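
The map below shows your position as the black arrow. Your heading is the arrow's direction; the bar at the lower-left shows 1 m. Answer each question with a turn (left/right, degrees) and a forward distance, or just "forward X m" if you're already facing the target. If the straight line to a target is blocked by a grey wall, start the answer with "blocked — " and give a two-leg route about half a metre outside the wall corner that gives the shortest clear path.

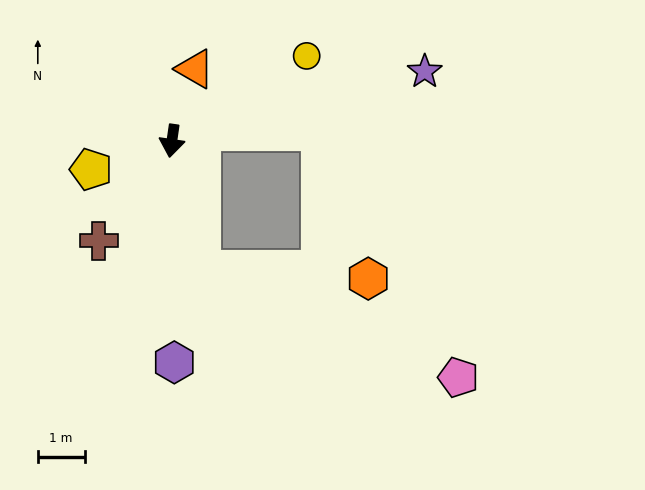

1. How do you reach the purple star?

turn left 114°, forward 5.6 m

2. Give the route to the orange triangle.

turn left 170°, forward 1.6 m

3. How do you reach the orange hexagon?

blocked — turn left 21°, forward 2.8 m, then turn left 74°, forward 3.6 m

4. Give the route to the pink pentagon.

blocked — turn left 21°, forward 2.8 m, then turn left 55°, forward 6.0 m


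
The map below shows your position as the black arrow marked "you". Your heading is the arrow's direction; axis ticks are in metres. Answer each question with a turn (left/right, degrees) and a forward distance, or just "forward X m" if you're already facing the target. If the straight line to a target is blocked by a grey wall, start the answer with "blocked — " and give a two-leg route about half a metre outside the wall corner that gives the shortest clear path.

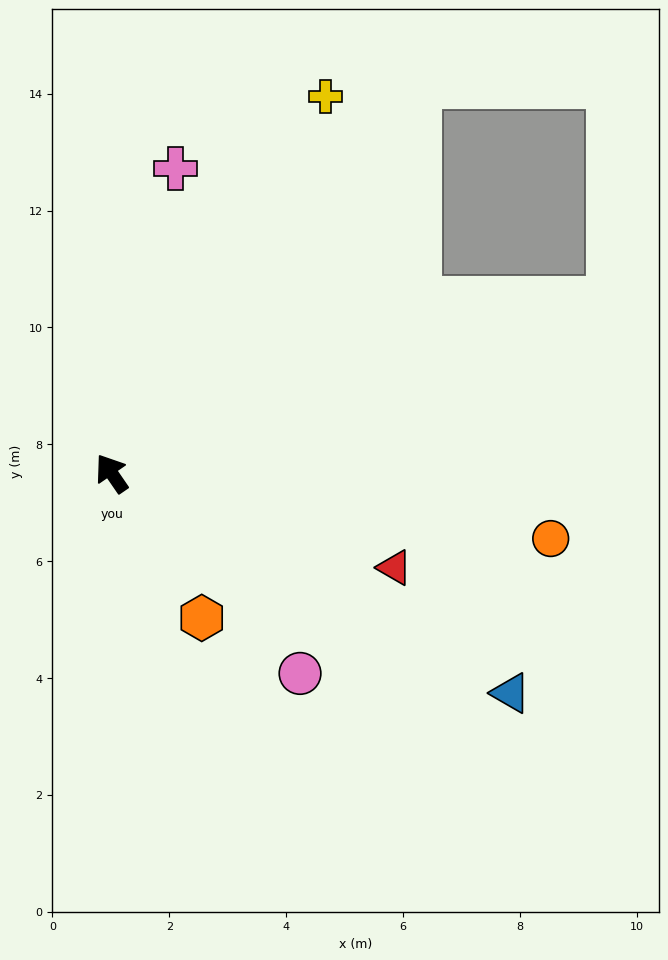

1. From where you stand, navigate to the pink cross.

turn right 46°, forward 5.3 m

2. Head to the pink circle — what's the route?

turn right 171°, forward 4.7 m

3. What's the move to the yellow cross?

turn right 64°, forward 7.4 m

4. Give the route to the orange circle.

turn right 133°, forward 7.6 m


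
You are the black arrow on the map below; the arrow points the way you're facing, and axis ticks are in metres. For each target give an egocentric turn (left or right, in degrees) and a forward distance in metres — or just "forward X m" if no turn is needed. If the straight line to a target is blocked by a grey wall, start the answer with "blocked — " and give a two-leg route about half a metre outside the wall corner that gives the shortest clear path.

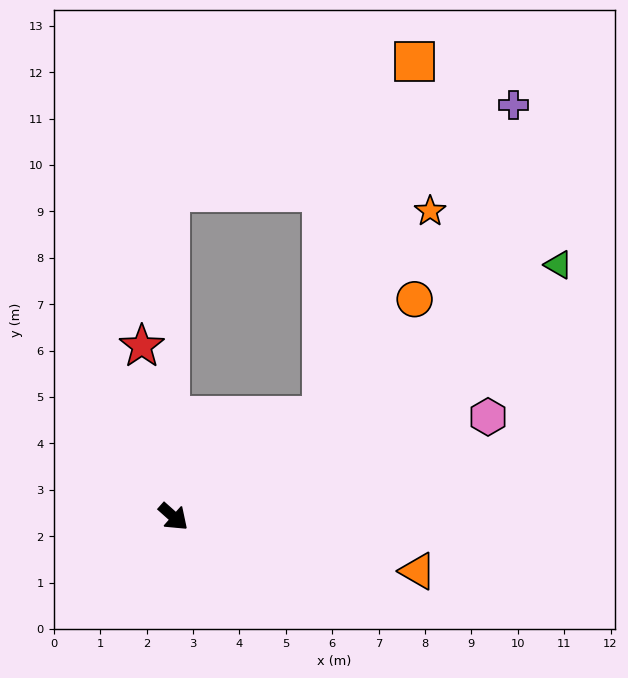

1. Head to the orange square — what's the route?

blocked — turn left 76°, forward 3.9 m, then turn left 41°, forward 7.9 m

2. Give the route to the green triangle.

turn left 75°, forward 9.9 m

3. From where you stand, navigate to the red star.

turn left 142°, forward 3.7 m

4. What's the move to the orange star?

blocked — turn left 76°, forward 3.9 m, then turn left 28°, forward 5.0 m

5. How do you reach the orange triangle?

turn left 29°, forward 5.4 m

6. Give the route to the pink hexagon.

turn left 59°, forward 7.1 m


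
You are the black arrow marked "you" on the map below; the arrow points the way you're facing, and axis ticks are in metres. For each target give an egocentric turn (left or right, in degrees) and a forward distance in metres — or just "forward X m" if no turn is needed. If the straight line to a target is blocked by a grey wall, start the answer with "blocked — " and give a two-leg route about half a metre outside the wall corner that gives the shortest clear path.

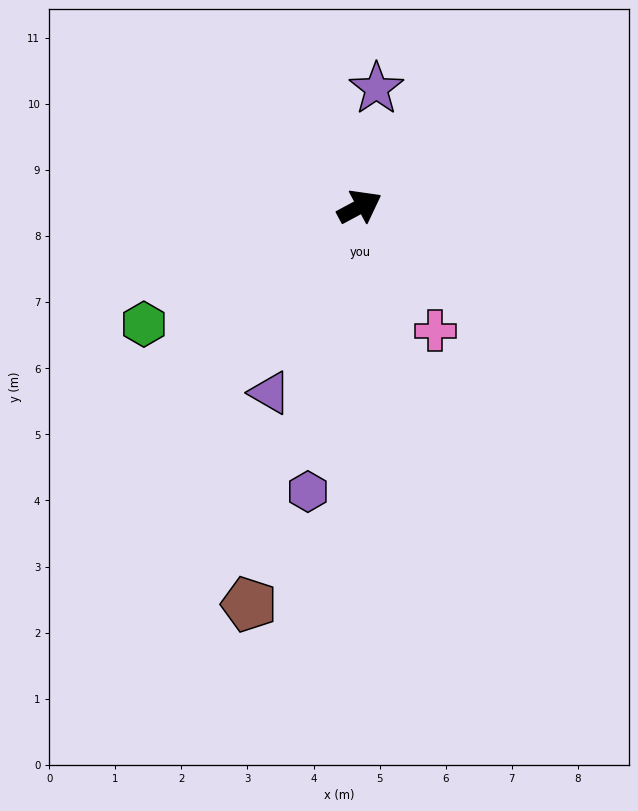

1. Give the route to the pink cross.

turn right 87°, forward 2.2 m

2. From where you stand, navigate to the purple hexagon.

turn right 129°, forward 4.4 m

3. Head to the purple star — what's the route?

turn left 54°, forward 1.8 m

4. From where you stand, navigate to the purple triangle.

turn right 144°, forward 3.1 m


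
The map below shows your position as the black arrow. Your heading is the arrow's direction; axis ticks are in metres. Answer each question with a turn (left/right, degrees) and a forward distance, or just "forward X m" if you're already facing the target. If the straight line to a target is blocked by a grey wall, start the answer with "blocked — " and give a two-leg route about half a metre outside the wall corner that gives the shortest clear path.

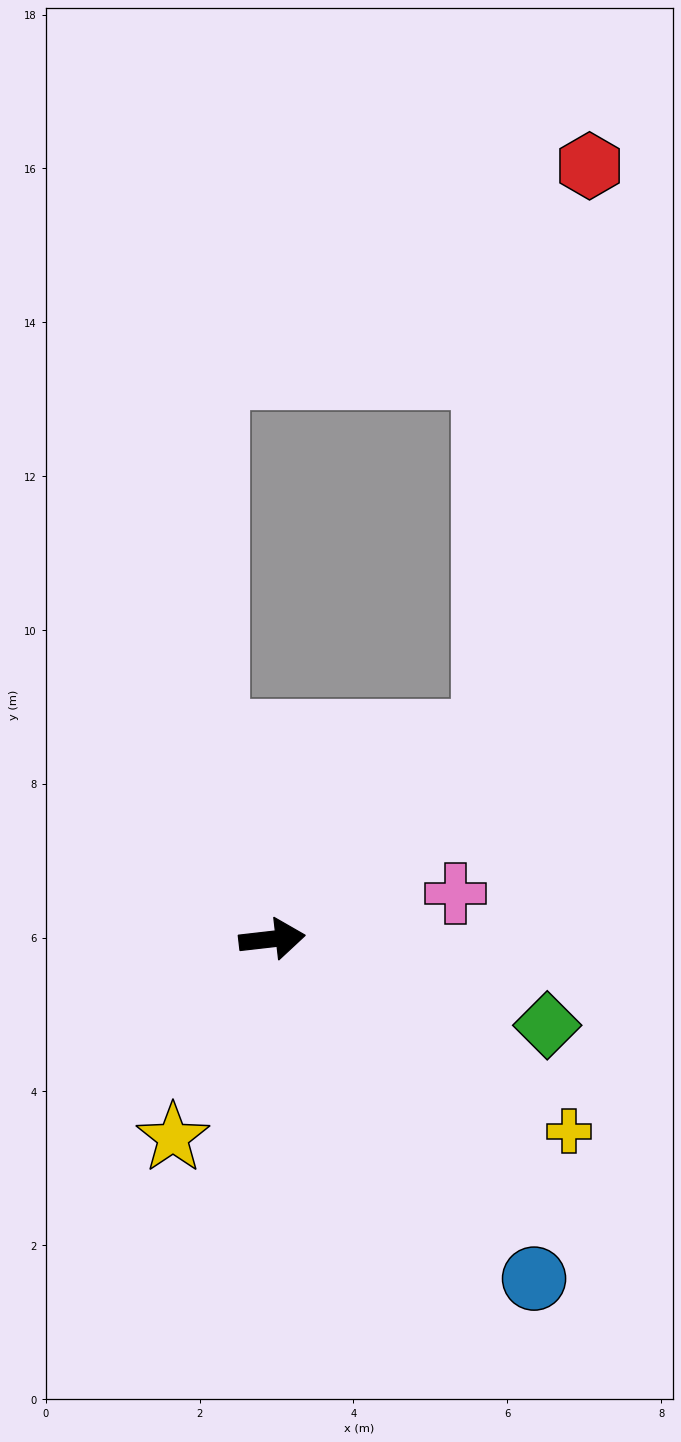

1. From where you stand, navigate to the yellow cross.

turn right 39°, forward 4.6 m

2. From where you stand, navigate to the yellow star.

turn right 123°, forward 2.9 m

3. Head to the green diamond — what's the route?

turn right 24°, forward 3.7 m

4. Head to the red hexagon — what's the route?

blocked — turn left 38°, forward 3.9 m, then turn left 35°, forward 7.5 m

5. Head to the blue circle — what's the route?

turn right 59°, forward 5.6 m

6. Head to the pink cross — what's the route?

turn left 7°, forward 2.5 m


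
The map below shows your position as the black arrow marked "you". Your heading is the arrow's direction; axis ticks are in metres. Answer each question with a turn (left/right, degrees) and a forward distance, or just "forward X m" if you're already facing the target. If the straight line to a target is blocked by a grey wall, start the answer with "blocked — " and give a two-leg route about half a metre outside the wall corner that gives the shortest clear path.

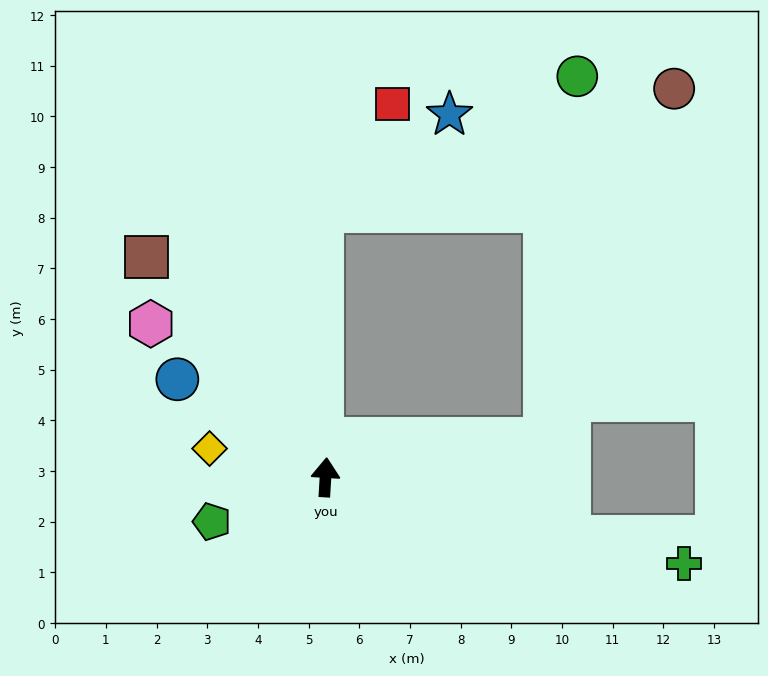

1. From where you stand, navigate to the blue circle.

turn left 60°, forward 3.5 m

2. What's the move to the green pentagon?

turn left 115°, forward 2.4 m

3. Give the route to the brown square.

turn left 43°, forward 5.6 m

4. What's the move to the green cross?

turn right 100°, forward 7.3 m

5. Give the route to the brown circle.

blocked — turn right 77°, forward 4.4 m, then turn left 60°, forward 7.4 m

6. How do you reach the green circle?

blocked — turn right 77°, forward 4.4 m, then turn left 75°, forward 7.2 m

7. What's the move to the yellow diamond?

turn left 80°, forward 2.4 m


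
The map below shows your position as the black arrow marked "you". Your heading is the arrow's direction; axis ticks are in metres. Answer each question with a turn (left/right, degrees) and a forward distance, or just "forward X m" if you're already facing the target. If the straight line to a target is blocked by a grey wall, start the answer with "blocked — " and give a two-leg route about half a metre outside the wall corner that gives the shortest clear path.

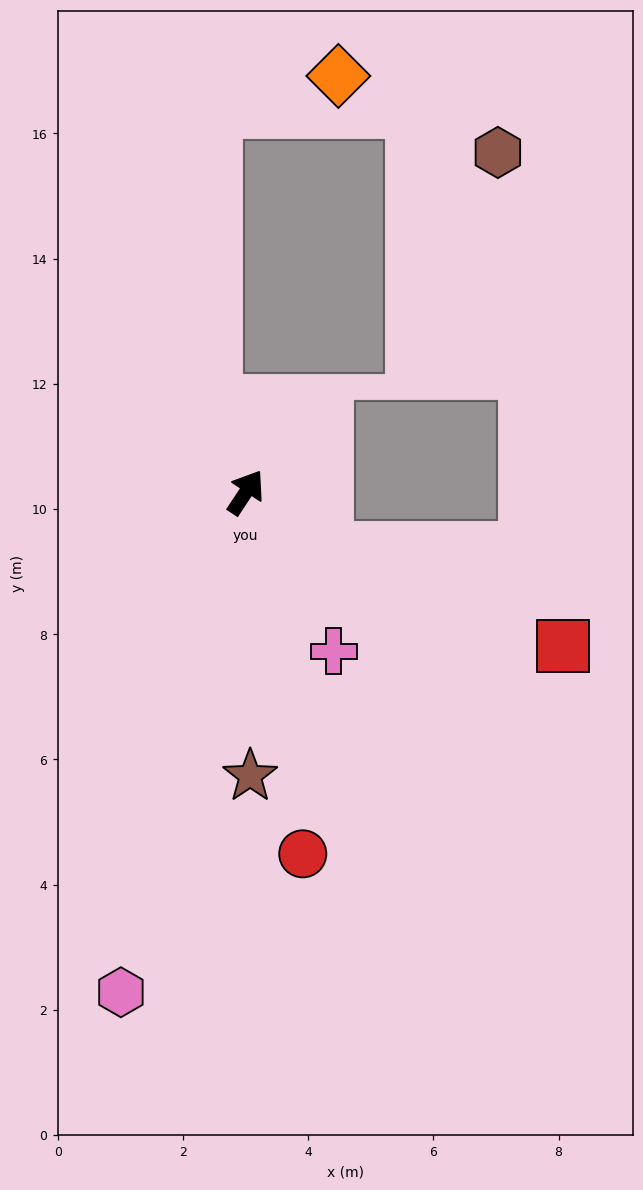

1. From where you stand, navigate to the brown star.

turn right 146°, forward 4.5 m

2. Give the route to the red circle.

turn right 138°, forward 5.8 m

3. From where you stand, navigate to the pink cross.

turn right 118°, forward 2.9 m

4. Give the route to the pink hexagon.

turn right 161°, forward 8.2 m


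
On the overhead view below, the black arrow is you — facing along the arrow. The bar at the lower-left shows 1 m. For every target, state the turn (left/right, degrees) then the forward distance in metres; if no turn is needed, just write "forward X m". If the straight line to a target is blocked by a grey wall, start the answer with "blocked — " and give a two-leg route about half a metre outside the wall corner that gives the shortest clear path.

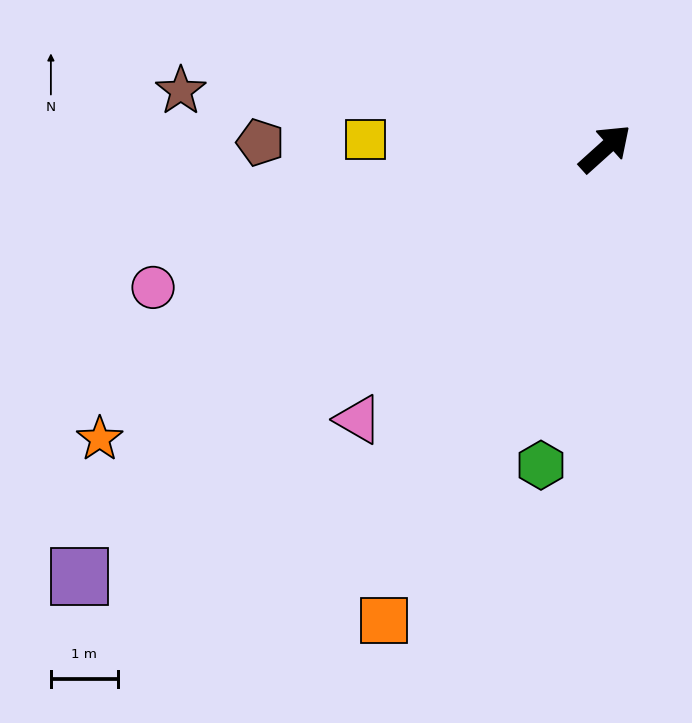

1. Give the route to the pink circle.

turn left 155°, forward 7.1 m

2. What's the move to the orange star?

turn left 168°, forward 8.7 m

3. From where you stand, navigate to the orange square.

turn right 157°, forward 7.8 m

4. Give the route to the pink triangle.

turn right 174°, forward 5.5 m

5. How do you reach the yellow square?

turn left 136°, forward 3.6 m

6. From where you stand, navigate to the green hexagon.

turn right 143°, forward 4.8 m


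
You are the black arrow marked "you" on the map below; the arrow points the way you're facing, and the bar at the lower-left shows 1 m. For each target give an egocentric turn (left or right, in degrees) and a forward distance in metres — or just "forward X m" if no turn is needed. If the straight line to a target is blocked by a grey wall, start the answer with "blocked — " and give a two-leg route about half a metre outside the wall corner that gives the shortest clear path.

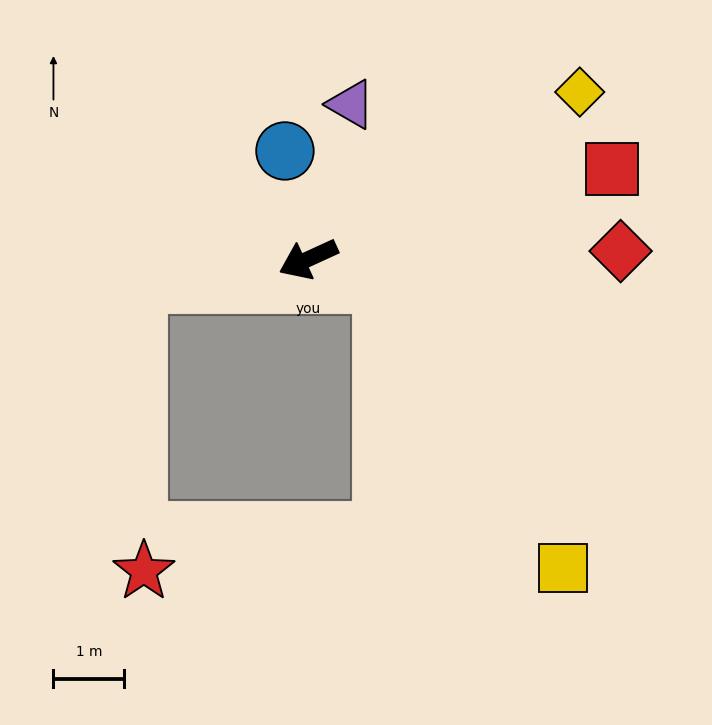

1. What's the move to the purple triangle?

turn right 130°, forward 2.3 m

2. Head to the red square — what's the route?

turn left 172°, forward 4.5 m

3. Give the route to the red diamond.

turn left 157°, forward 4.4 m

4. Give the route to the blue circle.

turn right 102°, forward 1.6 m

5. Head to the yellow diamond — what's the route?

turn right 173°, forward 4.5 m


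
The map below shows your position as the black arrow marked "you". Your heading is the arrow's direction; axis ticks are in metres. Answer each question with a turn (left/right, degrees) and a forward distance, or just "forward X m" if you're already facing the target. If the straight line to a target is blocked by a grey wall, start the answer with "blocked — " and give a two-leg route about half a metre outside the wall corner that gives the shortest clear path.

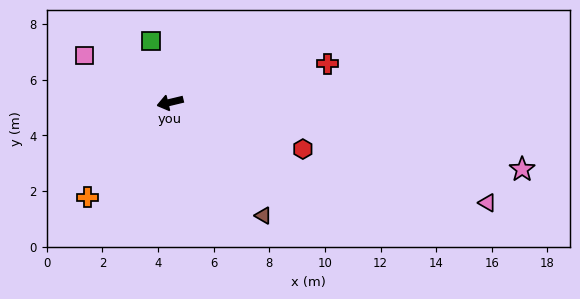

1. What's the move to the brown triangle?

turn left 116°, forward 5.3 m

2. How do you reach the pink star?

turn left 156°, forward 12.9 m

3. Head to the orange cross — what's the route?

turn left 35°, forward 4.5 m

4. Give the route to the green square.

turn right 87°, forward 2.3 m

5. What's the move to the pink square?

turn right 42°, forward 3.5 m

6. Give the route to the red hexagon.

turn left 147°, forward 5.1 m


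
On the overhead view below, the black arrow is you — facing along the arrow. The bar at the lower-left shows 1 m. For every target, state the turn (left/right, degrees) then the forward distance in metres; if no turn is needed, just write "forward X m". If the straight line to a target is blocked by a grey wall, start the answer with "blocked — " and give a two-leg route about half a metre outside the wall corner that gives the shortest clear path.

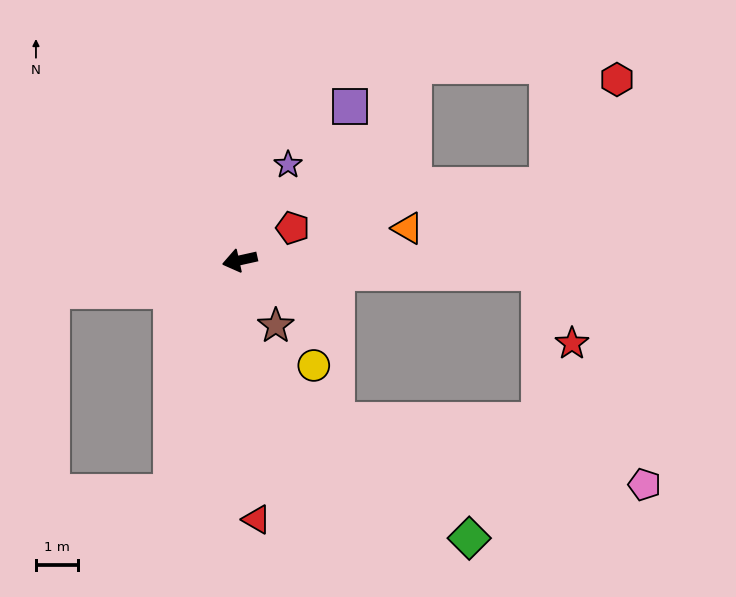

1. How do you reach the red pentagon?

turn right 161°, forward 1.5 m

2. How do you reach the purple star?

turn right 129°, forward 2.6 m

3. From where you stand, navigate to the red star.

blocked — turn left 165°, forward 7.1 m, then turn right 62°, forward 1.8 m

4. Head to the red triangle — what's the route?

turn left 81°, forward 6.2 m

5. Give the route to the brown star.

turn left 106°, forward 1.8 m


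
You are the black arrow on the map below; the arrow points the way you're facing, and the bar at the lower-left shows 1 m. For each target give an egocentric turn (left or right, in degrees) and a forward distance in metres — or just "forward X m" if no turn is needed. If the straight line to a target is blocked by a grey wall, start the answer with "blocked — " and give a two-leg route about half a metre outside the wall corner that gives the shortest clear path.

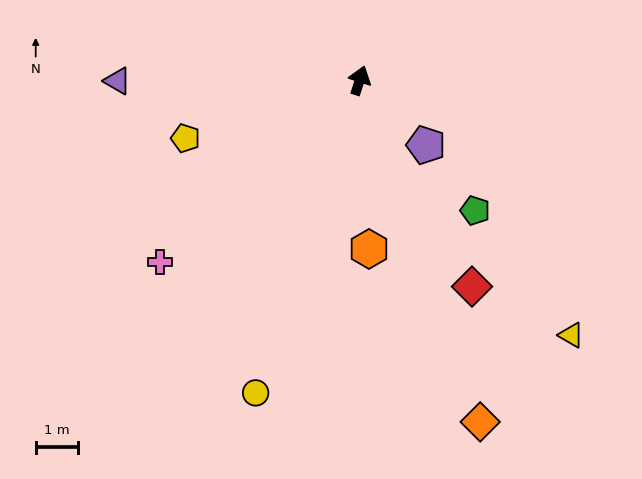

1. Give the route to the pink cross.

turn left 150°, forward 6.4 m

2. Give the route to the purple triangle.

turn left 108°, forward 5.8 m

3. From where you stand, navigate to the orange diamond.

turn right 143°, forward 8.7 m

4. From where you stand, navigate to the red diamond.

turn right 134°, forward 5.6 m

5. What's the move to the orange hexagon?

turn right 159°, forward 4.0 m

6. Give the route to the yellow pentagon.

turn left 126°, forward 4.4 m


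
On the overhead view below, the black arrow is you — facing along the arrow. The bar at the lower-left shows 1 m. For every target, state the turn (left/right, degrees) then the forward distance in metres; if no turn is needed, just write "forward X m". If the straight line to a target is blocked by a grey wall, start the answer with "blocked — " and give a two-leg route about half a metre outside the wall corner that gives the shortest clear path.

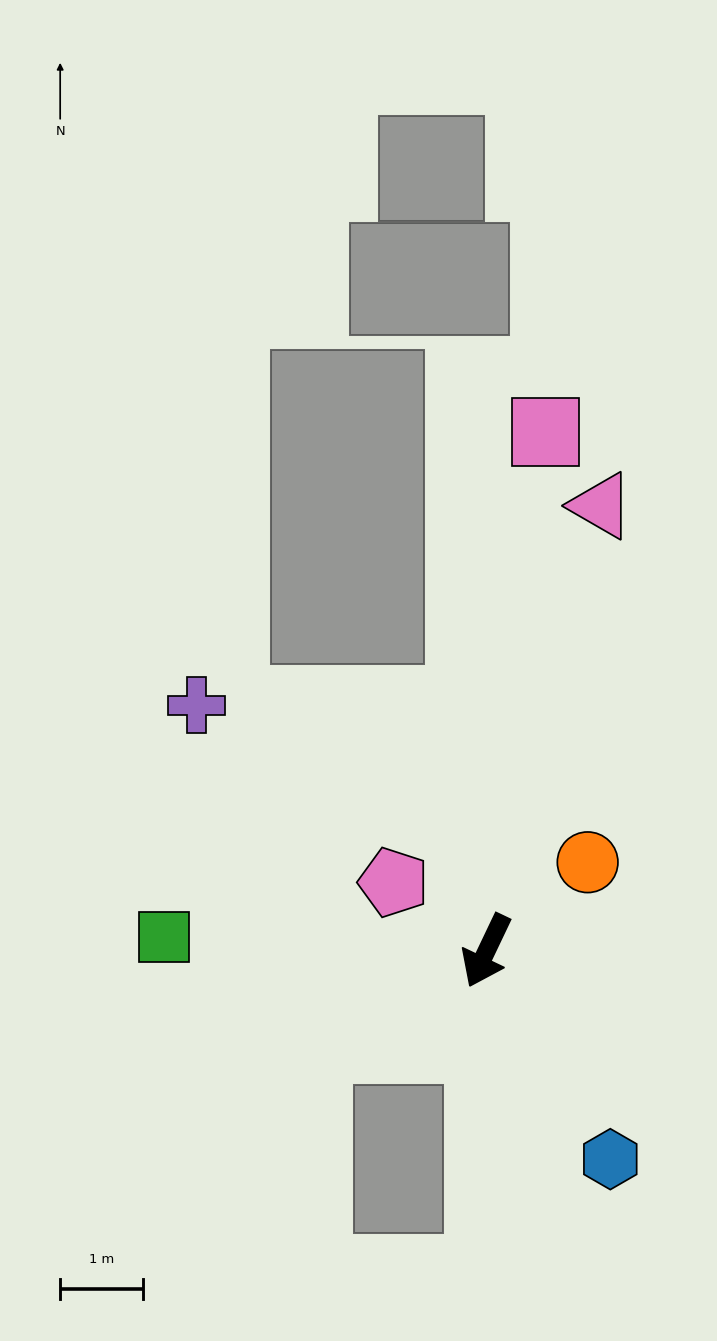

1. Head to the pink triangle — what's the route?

turn right 169°, forward 5.5 m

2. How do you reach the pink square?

turn right 161°, forward 6.3 m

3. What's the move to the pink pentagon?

turn right 101°, forward 1.4 m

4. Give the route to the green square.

turn right 67°, forward 3.9 m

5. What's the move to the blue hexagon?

turn left 56°, forward 2.9 m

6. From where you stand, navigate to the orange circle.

turn left 157°, forward 1.6 m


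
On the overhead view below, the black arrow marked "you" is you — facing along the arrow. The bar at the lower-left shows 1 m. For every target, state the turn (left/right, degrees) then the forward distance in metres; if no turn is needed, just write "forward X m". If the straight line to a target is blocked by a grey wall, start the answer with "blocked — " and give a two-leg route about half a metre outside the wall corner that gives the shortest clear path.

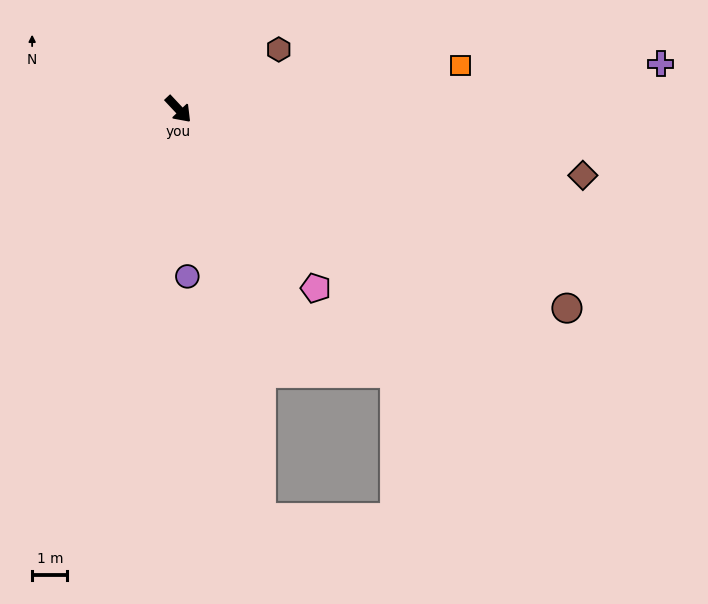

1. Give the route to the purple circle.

turn right 40°, forward 4.7 m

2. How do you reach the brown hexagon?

turn left 78°, forward 3.3 m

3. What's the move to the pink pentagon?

turn right 6°, forward 6.4 m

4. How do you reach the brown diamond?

turn left 38°, forward 11.6 m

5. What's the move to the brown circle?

turn left 20°, forward 12.4 m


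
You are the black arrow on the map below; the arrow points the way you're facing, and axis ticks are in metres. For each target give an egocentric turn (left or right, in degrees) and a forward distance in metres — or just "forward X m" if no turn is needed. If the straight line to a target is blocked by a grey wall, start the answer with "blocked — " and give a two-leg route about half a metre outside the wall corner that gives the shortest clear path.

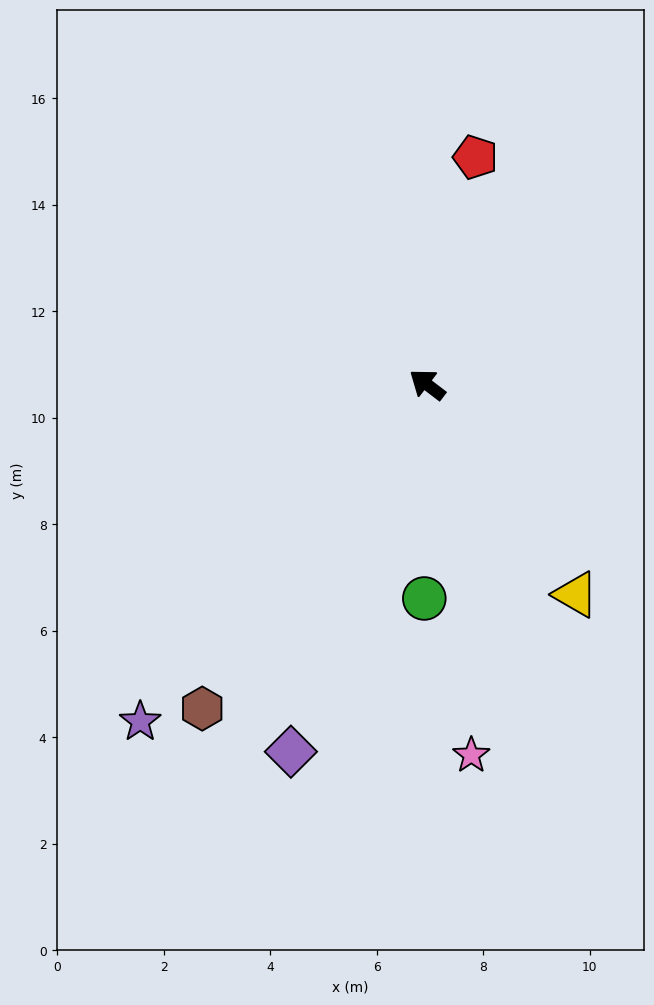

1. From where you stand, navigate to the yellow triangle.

turn left 163°, forward 4.8 m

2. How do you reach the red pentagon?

turn right 65°, forward 4.4 m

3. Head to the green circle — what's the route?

turn left 127°, forward 4.0 m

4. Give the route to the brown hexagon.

turn left 93°, forward 7.4 m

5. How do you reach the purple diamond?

turn left 107°, forward 7.4 m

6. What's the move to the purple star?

turn left 87°, forward 8.3 m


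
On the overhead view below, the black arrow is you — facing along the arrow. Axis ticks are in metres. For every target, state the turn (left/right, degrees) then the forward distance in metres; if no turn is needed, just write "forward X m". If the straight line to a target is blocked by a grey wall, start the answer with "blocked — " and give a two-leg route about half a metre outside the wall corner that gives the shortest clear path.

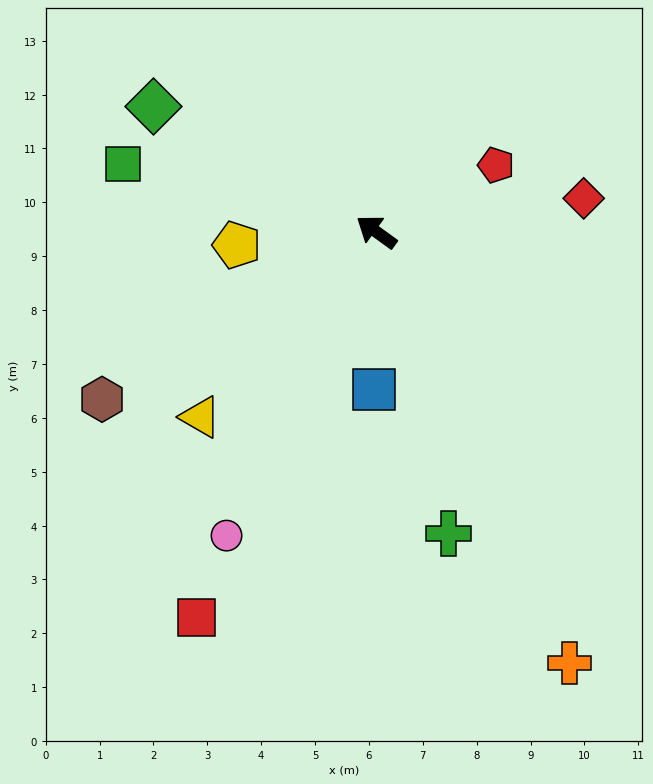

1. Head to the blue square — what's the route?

turn left 125°, forward 2.9 m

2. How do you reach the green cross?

turn left 139°, forward 5.8 m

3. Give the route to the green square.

turn left 21°, forward 4.9 m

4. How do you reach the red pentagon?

turn right 115°, forward 2.5 m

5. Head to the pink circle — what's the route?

turn left 100°, forward 6.3 m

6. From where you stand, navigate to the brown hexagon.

turn left 67°, forward 6.0 m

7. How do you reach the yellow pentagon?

turn left 41°, forward 2.6 m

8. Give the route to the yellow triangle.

turn left 82°, forward 4.7 m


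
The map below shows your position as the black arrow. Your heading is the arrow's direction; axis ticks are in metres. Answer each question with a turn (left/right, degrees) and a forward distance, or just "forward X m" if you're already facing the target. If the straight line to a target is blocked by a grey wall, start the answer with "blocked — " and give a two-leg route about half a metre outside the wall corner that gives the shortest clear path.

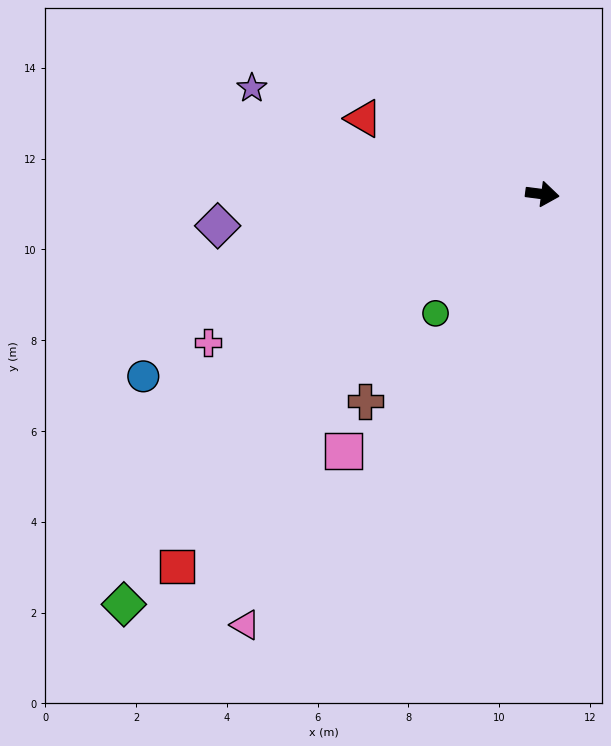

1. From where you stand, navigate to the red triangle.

turn left 164°, forward 4.3 m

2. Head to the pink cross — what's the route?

turn right 149°, forward 8.1 m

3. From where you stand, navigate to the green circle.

turn right 125°, forward 3.5 m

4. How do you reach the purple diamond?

turn right 167°, forward 7.2 m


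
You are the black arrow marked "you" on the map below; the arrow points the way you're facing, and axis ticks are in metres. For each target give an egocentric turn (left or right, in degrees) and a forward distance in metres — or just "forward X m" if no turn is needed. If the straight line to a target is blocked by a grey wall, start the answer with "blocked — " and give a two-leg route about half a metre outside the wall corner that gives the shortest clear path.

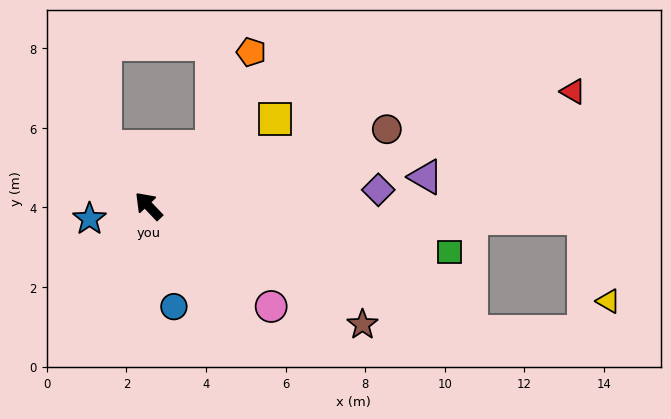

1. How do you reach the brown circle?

turn right 116°, forward 6.3 m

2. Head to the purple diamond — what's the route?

turn right 130°, forward 5.8 m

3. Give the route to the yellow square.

turn right 99°, forward 3.9 m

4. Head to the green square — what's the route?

turn right 142°, forward 7.6 m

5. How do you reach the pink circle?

turn right 173°, forward 4.0 m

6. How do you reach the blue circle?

turn left 150°, forward 2.6 m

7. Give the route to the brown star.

turn right 163°, forward 6.1 m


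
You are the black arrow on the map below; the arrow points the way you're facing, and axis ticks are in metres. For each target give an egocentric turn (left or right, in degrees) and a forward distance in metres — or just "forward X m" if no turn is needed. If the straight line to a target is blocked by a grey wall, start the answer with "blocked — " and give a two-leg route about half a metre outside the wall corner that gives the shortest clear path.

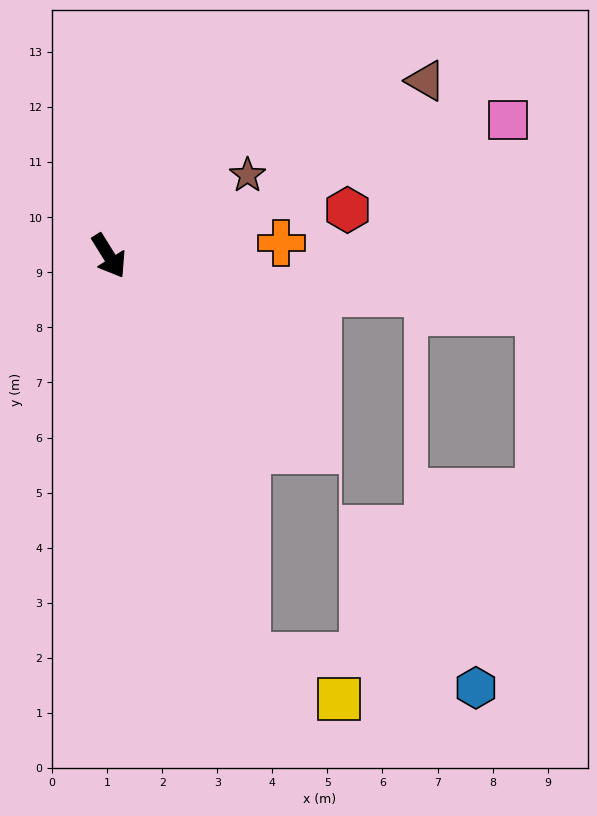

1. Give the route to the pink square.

turn left 77°, forward 7.7 m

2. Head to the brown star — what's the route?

turn left 88°, forward 2.9 m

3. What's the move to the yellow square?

blocked — turn right 13°, forward 7.7 m, then turn left 45°, forward 1.8 m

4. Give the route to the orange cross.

turn left 62°, forward 3.1 m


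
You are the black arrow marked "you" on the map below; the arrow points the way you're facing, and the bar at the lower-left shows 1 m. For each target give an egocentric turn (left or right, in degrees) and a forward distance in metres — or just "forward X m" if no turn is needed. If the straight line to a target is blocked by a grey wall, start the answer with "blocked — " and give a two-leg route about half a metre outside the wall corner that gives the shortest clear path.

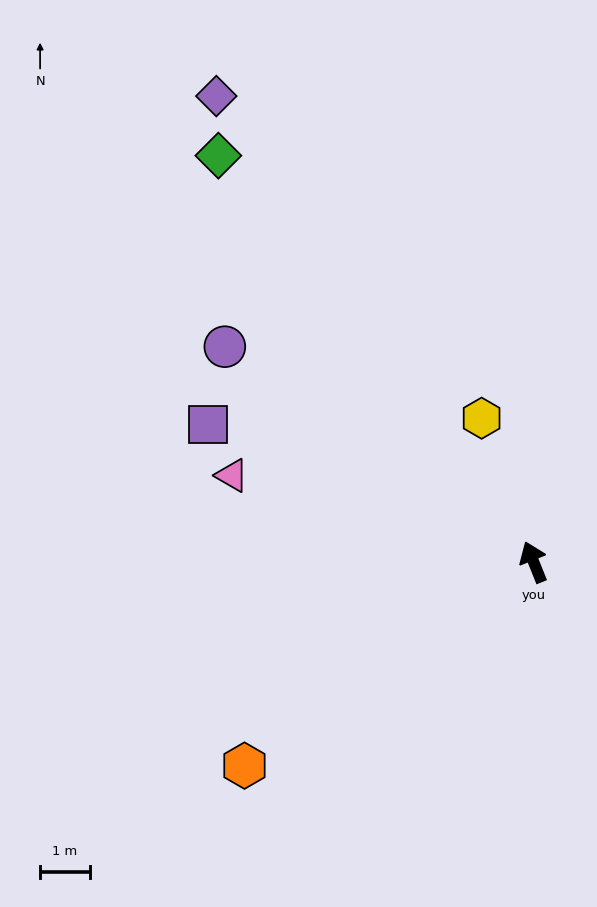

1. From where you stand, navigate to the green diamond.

turn left 16°, forward 10.4 m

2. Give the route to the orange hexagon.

turn left 103°, forward 7.1 m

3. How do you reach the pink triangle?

turn left 52°, forward 6.3 m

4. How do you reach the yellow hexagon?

forward 3.1 m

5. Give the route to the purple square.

turn left 45°, forward 7.1 m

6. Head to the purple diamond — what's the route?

turn left 12°, forward 11.4 m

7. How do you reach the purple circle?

turn left 33°, forward 7.6 m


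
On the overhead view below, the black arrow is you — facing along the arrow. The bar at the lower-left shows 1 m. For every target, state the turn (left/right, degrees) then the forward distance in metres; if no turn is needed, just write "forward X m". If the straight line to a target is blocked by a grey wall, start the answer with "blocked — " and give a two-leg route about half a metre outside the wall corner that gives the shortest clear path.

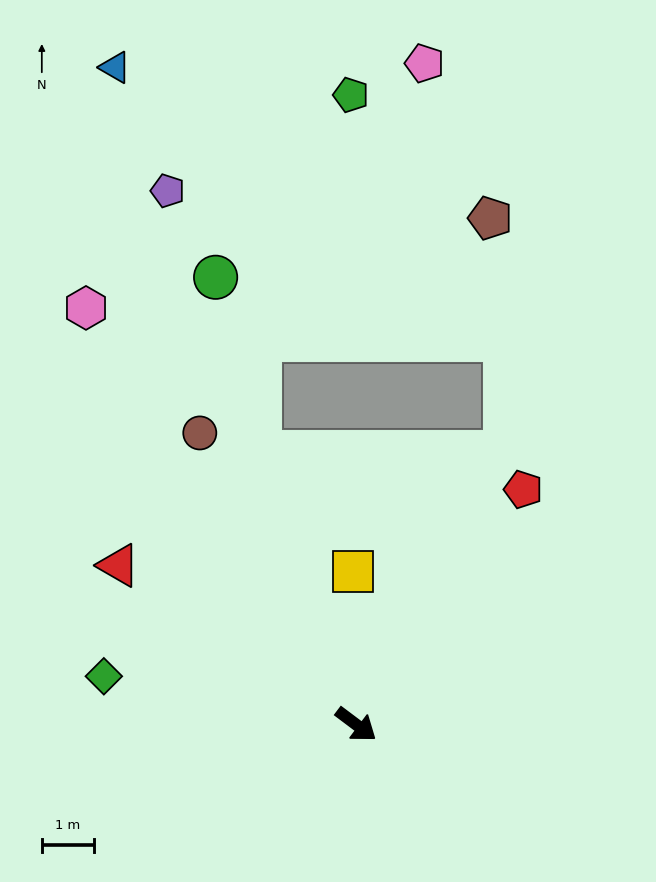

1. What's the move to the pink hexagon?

turn left 160°, forward 9.5 m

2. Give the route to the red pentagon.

turn left 92°, forward 5.5 m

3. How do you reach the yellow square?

turn left 128°, forward 2.9 m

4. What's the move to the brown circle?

turn left 155°, forward 6.3 m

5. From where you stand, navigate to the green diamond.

turn right 154°, forward 4.9 m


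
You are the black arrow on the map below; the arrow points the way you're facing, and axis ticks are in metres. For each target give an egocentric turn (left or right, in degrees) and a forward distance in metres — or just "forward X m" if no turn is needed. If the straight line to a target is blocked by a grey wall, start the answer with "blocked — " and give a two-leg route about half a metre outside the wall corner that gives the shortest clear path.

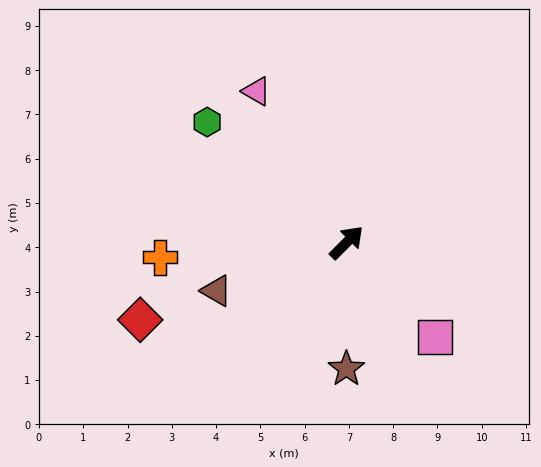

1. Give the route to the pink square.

turn right 92°, forward 2.9 m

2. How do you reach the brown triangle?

turn left 155°, forward 3.1 m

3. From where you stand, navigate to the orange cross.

turn left 139°, forward 4.2 m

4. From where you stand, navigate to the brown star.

turn right 135°, forward 2.9 m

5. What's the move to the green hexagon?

turn left 94°, forward 4.2 m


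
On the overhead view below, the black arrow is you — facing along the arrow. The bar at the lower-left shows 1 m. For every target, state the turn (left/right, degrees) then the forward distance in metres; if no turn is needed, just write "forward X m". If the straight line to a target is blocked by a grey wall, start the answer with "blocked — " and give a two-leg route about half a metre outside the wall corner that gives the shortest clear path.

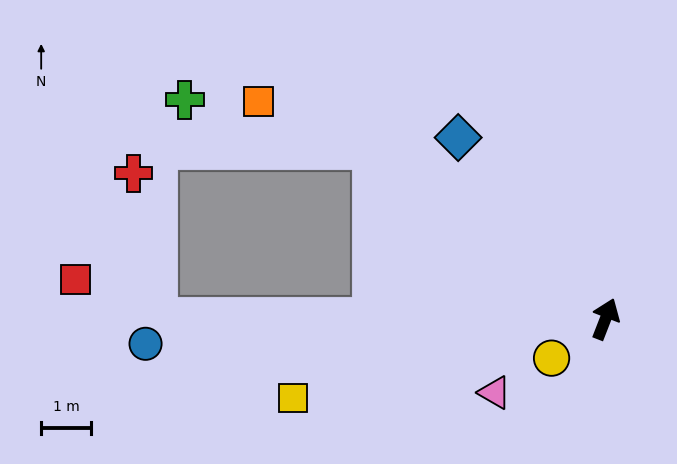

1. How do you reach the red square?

blocked — turn left 111°, forward 8.9 m, then turn right 26°, forward 1.8 m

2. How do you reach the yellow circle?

turn left 147°, forward 1.3 m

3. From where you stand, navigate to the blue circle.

turn left 114°, forward 9.2 m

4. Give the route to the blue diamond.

turn left 60°, forward 4.7 m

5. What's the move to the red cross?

blocked — turn left 111°, forward 8.9 m, then turn right 81°, forward 2.9 m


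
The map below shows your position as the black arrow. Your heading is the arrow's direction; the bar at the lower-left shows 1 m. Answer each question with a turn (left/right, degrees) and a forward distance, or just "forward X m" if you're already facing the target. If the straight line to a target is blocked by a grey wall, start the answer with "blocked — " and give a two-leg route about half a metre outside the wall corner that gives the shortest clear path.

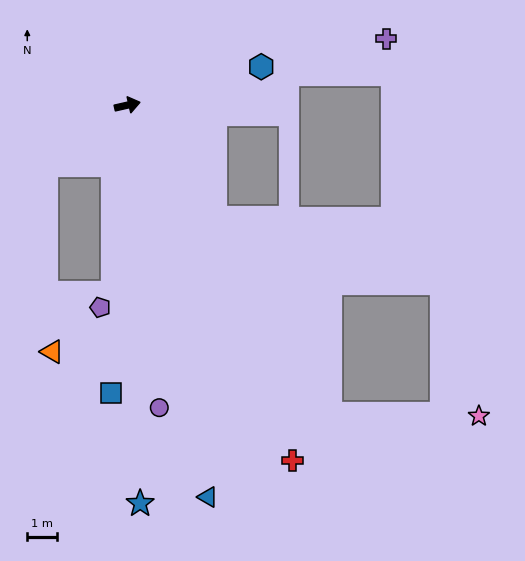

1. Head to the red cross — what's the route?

turn right 78°, forward 13.0 m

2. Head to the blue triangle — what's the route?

turn right 91°, forward 13.3 m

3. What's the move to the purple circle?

turn right 97°, forward 10.1 m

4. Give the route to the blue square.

turn right 106°, forward 9.6 m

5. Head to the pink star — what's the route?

blocked — turn right 70°, forward 12.3 m, then turn left 57°, forward 5.0 m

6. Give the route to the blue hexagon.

turn left 3°, forward 4.6 m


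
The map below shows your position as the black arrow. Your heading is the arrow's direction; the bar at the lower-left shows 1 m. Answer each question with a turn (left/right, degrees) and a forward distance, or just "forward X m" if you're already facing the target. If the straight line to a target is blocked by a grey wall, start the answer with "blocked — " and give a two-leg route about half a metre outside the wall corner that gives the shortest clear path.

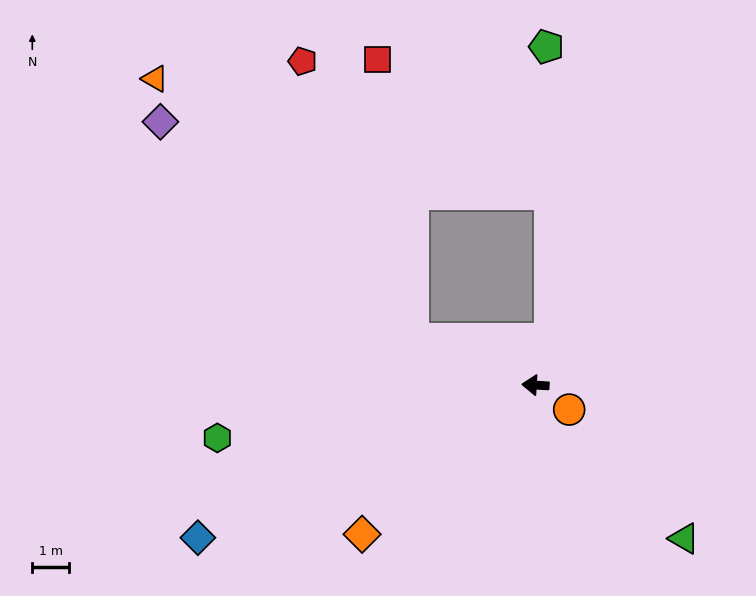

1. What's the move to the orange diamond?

turn left 44°, forward 6.2 m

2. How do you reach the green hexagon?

turn left 13°, forward 8.7 m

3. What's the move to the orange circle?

turn left 147°, forward 1.1 m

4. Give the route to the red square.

blocked — turn right 18°, forward 3.5 m, then turn right 61°, forward 7.6 m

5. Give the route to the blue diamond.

turn left 28°, forward 10.0 m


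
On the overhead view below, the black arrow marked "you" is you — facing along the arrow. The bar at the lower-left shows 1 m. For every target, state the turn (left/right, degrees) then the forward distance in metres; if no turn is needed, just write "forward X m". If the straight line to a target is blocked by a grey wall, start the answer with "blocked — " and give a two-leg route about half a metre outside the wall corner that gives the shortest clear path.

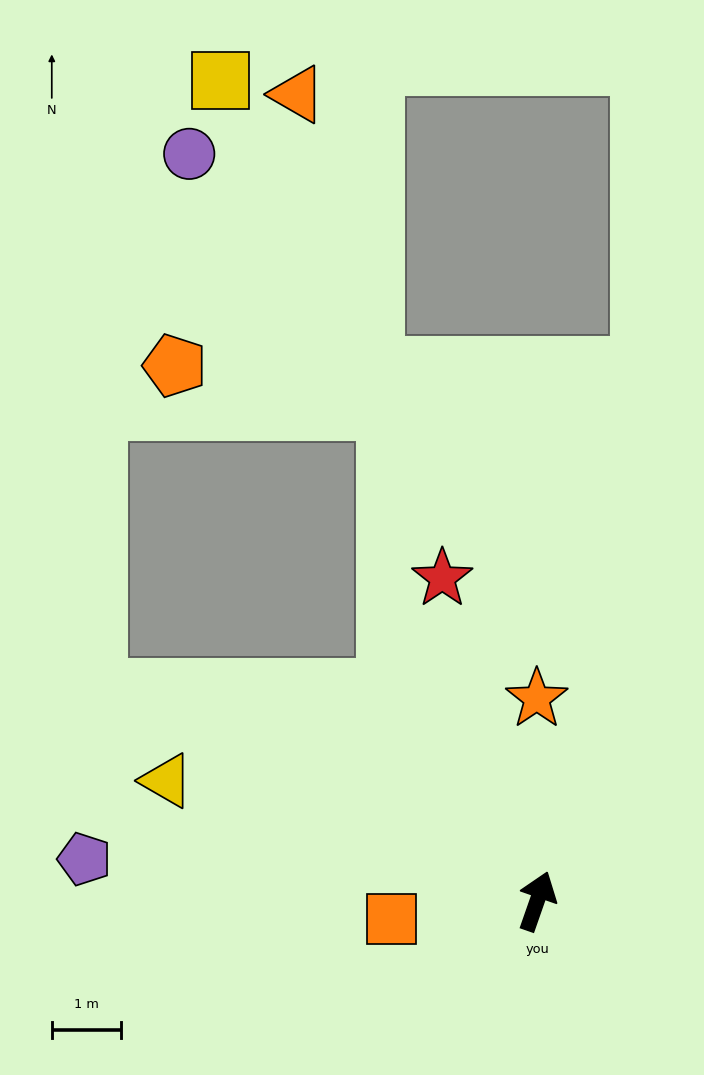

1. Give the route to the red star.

turn left 36°, forward 4.9 m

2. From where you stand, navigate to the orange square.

turn left 116°, forward 2.1 m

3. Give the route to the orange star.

turn left 19°, forward 2.9 m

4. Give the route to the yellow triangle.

turn left 91°, forward 5.6 m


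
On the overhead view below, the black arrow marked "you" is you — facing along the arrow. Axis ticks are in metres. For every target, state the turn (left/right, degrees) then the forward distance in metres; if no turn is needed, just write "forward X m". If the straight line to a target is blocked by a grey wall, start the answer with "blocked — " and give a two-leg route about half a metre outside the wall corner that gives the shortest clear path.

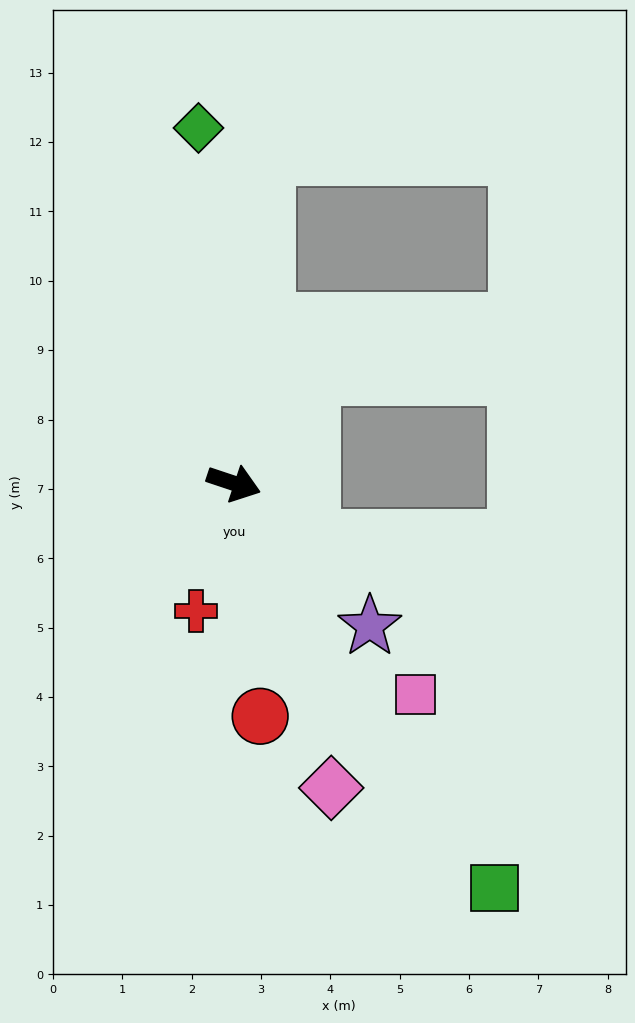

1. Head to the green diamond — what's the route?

turn left 114°, forward 5.1 m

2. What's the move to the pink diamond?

turn right 54°, forward 4.6 m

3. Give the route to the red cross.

turn right 88°, forward 1.9 m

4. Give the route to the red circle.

turn right 65°, forward 3.4 m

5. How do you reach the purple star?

turn right 28°, forward 2.8 m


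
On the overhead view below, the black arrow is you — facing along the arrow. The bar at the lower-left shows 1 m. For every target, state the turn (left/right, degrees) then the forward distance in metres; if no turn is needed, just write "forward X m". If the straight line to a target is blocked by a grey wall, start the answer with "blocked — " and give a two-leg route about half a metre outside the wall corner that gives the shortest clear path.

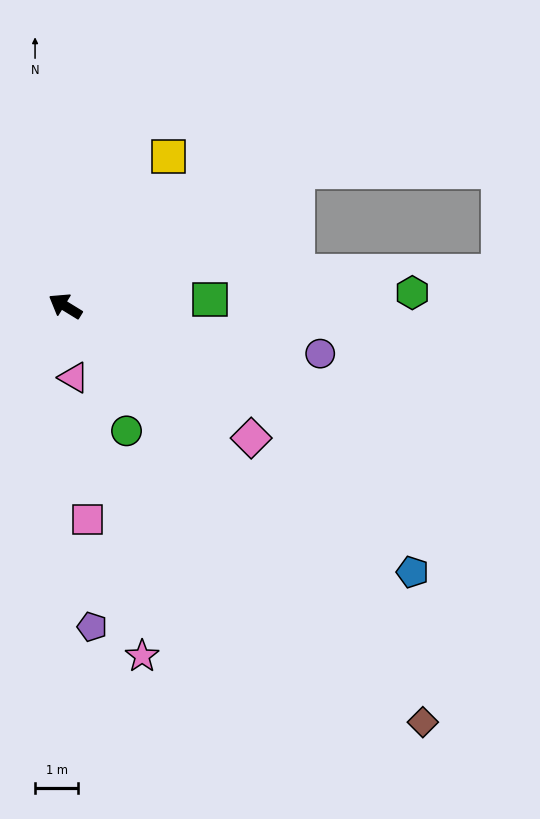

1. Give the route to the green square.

turn right 146°, forward 3.4 m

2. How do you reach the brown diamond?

turn left 162°, forward 12.7 m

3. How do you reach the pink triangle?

turn left 128°, forward 1.7 m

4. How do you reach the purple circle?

turn right 159°, forward 6.0 m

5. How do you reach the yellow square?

turn right 93°, forward 4.2 m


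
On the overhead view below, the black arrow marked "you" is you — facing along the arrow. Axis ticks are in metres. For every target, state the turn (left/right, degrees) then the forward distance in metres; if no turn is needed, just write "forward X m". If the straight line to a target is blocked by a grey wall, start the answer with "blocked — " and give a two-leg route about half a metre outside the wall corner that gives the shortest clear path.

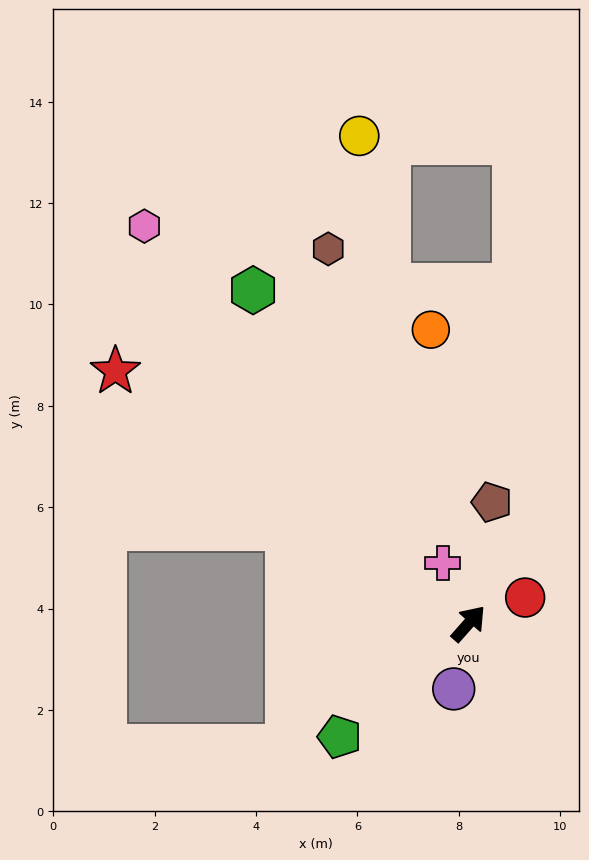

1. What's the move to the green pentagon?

turn left 173°, forward 3.4 m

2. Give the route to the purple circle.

turn right 151°, forward 1.3 m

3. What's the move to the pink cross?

turn left 65°, forward 1.3 m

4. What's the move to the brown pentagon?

turn left 31°, forward 2.4 m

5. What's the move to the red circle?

turn right 24°, forward 1.2 m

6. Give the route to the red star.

turn left 96°, forward 8.6 m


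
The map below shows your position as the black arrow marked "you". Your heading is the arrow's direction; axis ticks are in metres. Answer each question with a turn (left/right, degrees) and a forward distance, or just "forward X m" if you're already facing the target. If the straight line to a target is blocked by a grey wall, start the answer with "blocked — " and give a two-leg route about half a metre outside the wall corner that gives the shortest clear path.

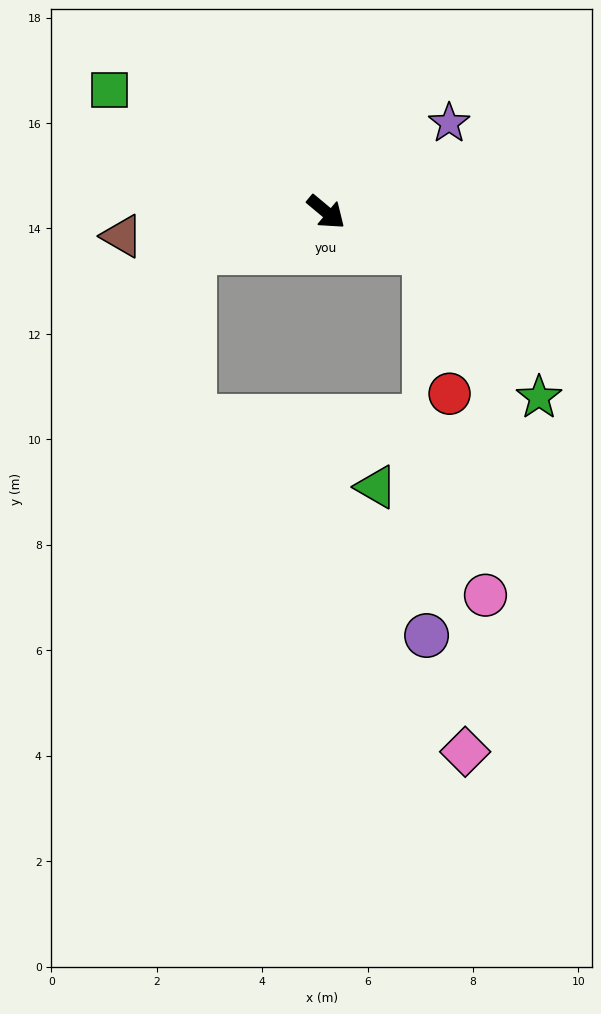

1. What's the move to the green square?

turn right 170°, forward 4.7 m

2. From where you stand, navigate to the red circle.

blocked — turn left 18°, forward 2.0 m, then turn right 58°, forward 2.7 m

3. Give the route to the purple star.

turn left 76°, forward 2.9 m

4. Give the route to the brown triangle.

turn right 133°, forward 3.9 m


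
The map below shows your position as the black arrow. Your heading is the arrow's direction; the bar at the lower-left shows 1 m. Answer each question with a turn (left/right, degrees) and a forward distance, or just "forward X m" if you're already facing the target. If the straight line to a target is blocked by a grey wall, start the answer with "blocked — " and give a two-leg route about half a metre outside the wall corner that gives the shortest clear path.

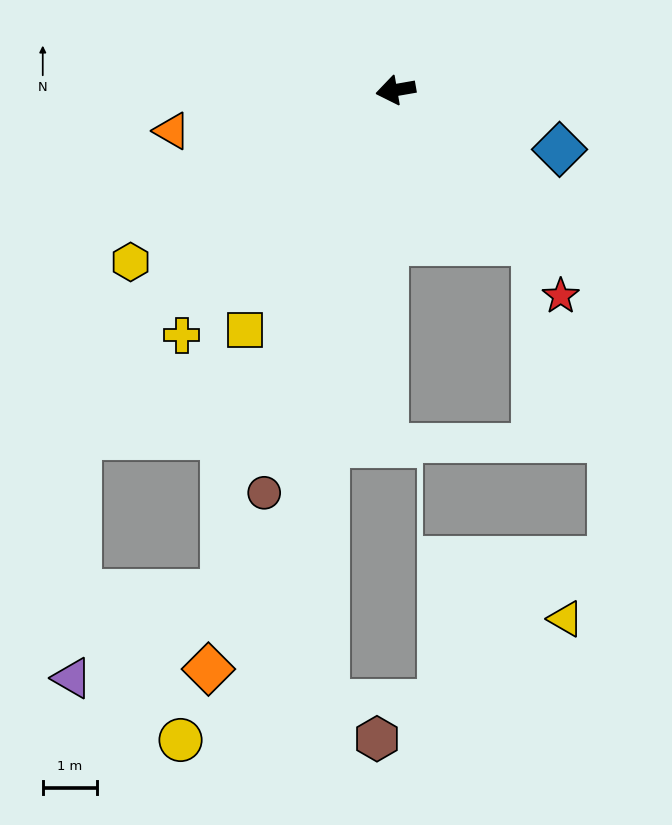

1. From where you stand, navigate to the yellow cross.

turn left 39°, forward 6.0 m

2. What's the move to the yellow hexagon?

turn left 23°, forward 5.9 m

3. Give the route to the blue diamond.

turn left 150°, forward 3.2 m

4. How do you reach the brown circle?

turn left 62°, forward 7.9 m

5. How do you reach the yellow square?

turn left 48°, forward 5.3 m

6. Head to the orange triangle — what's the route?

forward 4.2 m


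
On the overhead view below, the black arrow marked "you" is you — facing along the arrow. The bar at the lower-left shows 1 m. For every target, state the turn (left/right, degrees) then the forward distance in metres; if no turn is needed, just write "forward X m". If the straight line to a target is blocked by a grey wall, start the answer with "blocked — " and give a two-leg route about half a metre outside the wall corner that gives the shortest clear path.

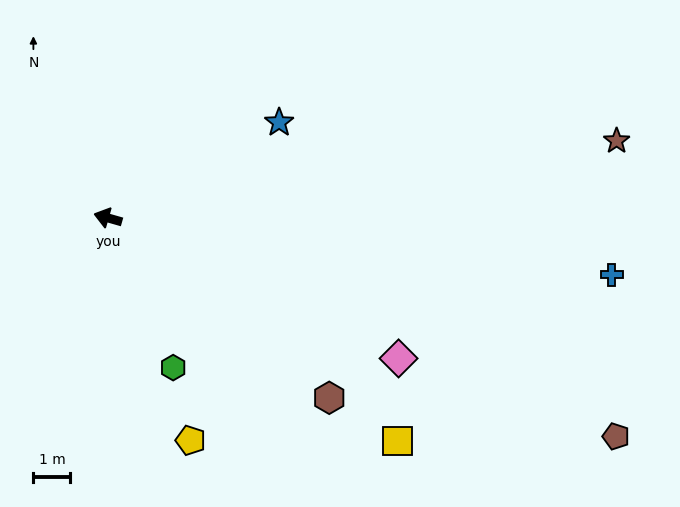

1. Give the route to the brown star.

turn right 155°, forward 13.9 m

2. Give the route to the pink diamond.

turn left 170°, forward 8.7 m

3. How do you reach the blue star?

turn right 135°, forward 5.3 m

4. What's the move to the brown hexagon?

turn left 157°, forward 7.7 m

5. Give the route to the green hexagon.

turn left 129°, forward 4.4 m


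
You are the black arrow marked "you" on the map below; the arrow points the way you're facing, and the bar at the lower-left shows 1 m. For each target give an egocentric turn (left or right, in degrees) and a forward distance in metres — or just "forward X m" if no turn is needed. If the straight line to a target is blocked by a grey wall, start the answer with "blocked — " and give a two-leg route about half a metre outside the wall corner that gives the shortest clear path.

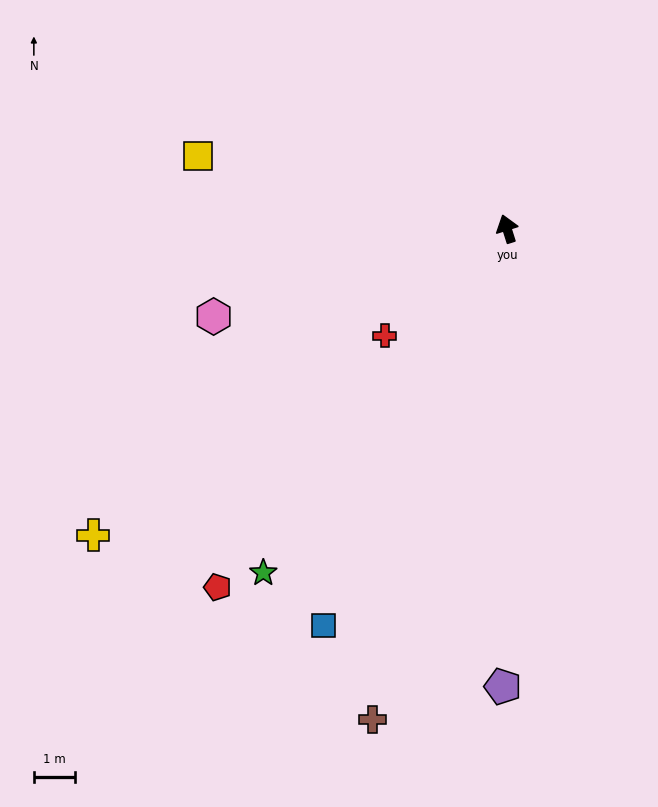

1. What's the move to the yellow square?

turn left 59°, forward 7.8 m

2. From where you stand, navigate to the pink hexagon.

turn left 89°, forward 7.5 m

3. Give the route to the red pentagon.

turn left 124°, forward 11.3 m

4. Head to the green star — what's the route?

turn left 127°, forward 10.4 m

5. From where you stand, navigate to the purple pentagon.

turn left 162°, forward 11.3 m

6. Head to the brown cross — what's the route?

turn left 147°, forward 12.5 m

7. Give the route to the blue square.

turn left 138°, forward 10.7 m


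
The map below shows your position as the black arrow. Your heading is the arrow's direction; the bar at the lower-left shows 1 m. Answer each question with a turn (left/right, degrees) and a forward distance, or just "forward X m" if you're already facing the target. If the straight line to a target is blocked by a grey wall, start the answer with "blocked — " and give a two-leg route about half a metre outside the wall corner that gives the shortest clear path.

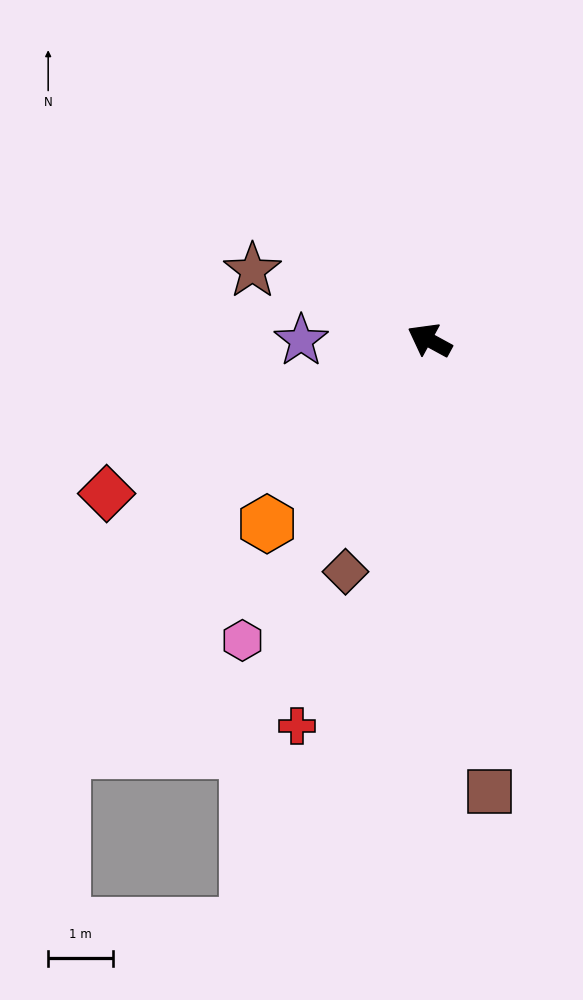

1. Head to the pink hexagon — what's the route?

turn left 87°, forward 5.5 m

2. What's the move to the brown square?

turn left 126°, forward 7.0 m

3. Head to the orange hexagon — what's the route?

turn left 77°, forward 3.8 m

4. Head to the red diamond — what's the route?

turn left 54°, forward 5.5 m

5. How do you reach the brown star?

turn left 7°, forward 2.9 m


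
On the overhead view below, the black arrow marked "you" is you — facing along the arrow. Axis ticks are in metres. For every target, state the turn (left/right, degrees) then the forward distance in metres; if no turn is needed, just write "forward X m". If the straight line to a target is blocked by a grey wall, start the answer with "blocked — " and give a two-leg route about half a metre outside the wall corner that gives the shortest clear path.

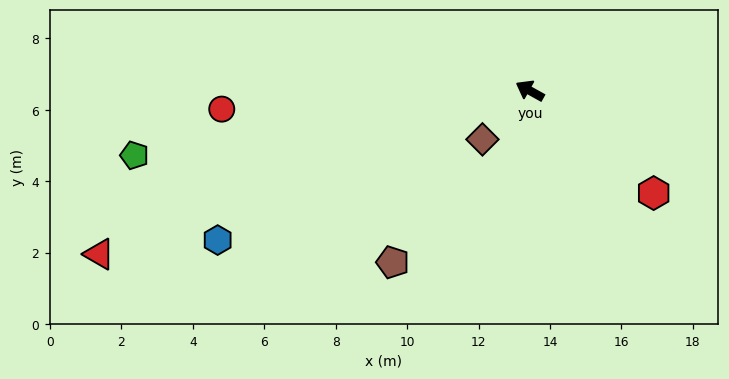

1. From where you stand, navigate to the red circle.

turn left 32°, forward 8.6 m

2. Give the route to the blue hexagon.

turn left 55°, forward 9.7 m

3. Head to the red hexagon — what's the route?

turn left 169°, forward 4.5 m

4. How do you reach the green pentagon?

turn left 38°, forward 11.2 m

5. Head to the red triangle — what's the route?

turn left 50°, forward 12.9 m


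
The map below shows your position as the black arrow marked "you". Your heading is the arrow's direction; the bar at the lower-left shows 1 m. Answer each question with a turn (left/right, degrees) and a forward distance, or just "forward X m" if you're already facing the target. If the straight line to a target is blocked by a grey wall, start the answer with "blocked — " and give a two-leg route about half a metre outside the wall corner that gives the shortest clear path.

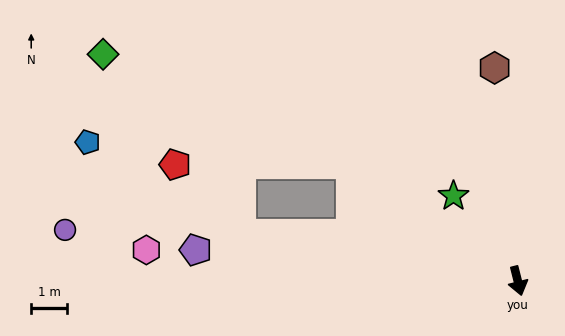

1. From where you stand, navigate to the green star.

turn right 157°, forward 2.9 m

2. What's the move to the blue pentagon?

blocked — turn right 114°, forward 7.8 m, then turn right 21°, forward 4.9 m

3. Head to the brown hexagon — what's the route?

turn left 172°, forward 5.9 m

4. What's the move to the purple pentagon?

turn right 110°, forward 8.9 m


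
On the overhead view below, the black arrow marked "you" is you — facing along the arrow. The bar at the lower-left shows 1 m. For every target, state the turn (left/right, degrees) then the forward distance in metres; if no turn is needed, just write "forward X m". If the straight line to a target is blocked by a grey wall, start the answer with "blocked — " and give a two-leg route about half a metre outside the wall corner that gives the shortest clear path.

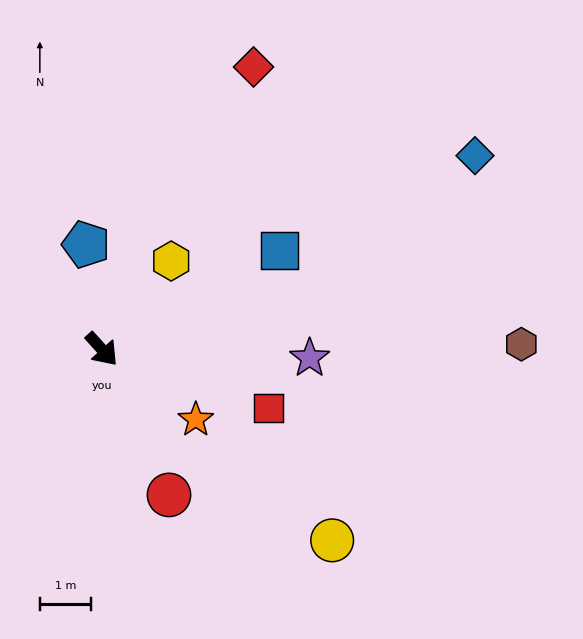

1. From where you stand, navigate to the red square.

turn left 28°, forward 3.4 m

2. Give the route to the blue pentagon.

turn left 147°, forward 2.1 m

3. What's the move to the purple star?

turn left 46°, forward 4.0 m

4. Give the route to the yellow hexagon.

turn left 100°, forward 2.2 m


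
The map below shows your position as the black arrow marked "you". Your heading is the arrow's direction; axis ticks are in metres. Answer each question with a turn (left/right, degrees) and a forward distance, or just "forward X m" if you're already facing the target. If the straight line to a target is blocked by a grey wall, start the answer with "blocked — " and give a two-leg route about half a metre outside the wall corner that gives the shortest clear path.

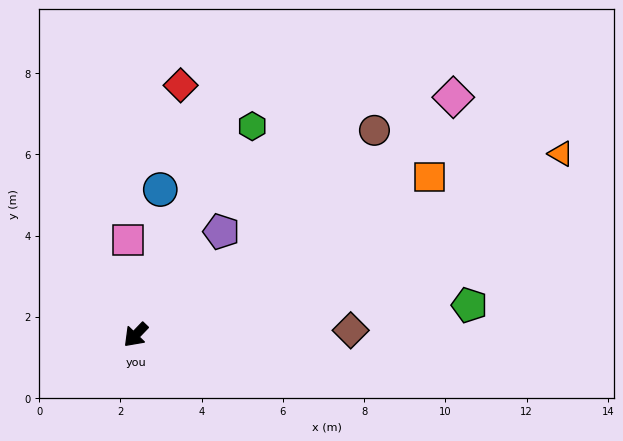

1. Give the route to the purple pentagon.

turn right 176°, forward 3.3 m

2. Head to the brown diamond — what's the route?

turn left 135°, forward 5.3 m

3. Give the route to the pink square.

turn right 132°, forward 2.3 m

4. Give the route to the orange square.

turn left 162°, forward 8.2 m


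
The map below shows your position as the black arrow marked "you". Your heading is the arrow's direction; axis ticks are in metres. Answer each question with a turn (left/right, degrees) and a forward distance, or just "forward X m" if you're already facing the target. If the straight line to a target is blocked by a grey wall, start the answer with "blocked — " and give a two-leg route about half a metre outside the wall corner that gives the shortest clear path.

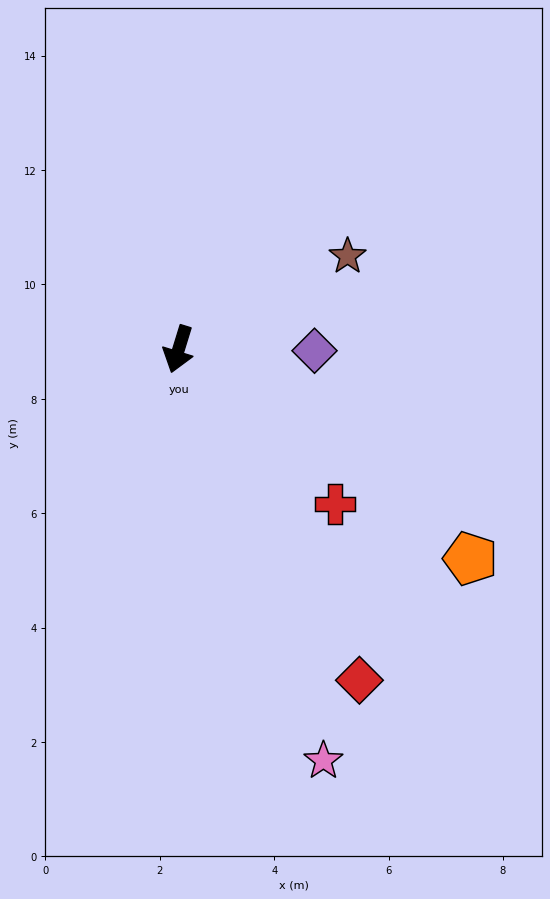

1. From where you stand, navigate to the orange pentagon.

turn left 71°, forward 6.3 m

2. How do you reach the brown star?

turn left 136°, forward 3.4 m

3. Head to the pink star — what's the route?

turn left 37°, forward 7.6 m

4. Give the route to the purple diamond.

turn left 106°, forward 2.4 m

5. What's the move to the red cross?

turn left 62°, forward 3.8 m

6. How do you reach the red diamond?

turn left 46°, forward 6.6 m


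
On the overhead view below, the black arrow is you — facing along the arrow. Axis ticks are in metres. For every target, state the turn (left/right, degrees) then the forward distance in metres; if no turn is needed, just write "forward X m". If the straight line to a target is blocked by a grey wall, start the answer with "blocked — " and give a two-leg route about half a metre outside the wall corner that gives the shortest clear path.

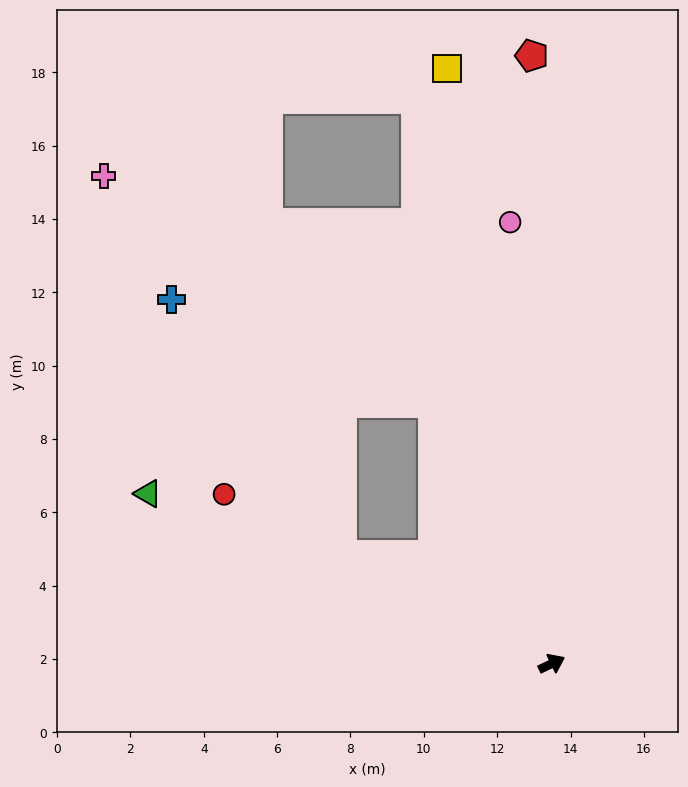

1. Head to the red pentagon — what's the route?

turn left 66°, forward 16.6 m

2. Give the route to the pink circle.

turn left 70°, forward 12.1 m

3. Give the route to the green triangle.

turn left 131°, forward 11.9 m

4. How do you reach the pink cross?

blocked — turn left 89°, forward 7.8 m, then turn left 31°, forward 10.9 m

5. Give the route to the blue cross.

blocked — turn left 127°, forward 6.5 m, then turn right 29°, forward 8.4 m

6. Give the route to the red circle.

turn left 127°, forward 10.1 m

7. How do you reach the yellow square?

turn left 74°, forward 16.5 m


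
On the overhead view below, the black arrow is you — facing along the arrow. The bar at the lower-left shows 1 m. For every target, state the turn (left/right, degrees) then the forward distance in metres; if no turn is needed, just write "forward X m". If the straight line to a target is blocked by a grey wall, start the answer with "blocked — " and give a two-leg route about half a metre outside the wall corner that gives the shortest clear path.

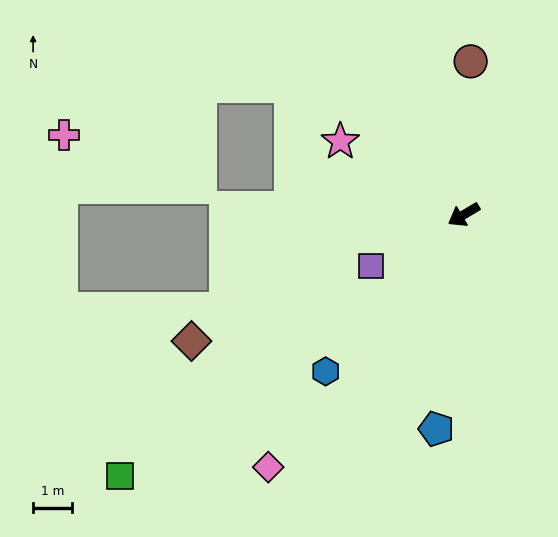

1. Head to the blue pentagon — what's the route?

turn left 52°, forward 5.5 m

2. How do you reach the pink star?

turn right 61°, forward 3.7 m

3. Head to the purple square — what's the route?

forward 2.7 m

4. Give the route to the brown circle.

turn right 123°, forward 3.9 m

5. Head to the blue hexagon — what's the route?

turn left 18°, forward 5.4 m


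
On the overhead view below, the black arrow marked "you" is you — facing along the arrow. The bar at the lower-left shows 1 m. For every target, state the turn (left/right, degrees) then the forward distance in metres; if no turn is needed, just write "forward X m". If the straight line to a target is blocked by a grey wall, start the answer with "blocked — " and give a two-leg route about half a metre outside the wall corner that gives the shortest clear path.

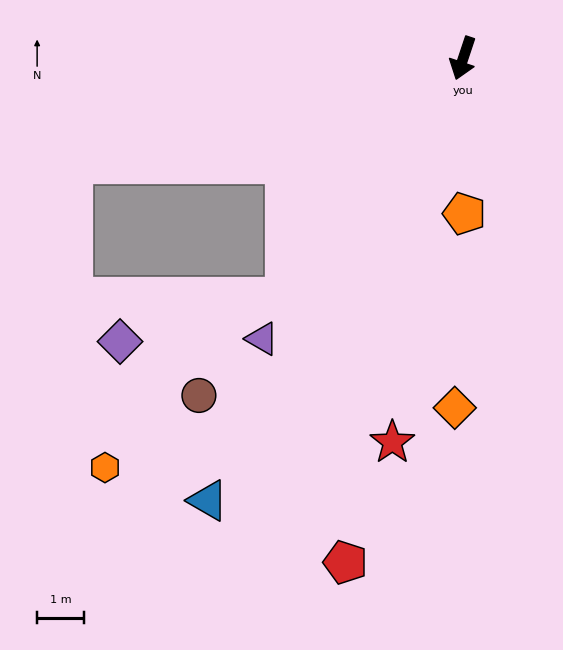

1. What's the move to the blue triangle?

turn right 12°, forward 10.9 m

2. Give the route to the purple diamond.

blocked — turn right 18°, forward 6.3 m, then turn right 39°, forward 3.7 m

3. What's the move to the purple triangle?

turn right 17°, forward 7.4 m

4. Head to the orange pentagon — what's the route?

turn left 19°, forward 3.3 m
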